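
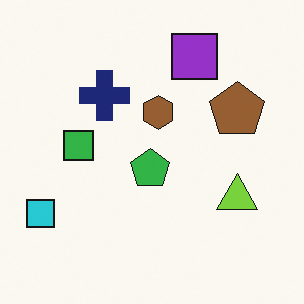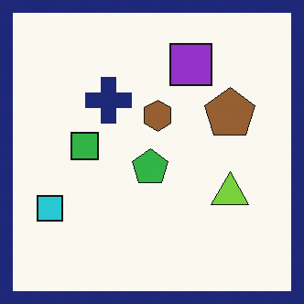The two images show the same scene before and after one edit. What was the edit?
This is the original image framed with a navy border.

A solid navy frame runs around the edge of the second image, with the content slightly shrunk inside it.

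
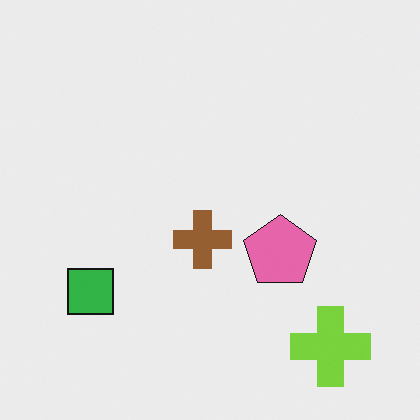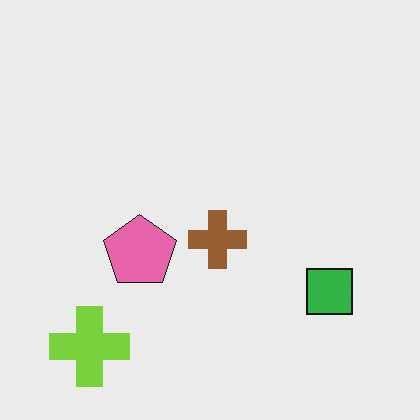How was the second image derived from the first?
Flipped horizontally (left ↔ right).

The green square is in the bottom-left of the first image and the bottom-right of the second — shapes on opposite sides of the vertical midline have swapped in a mirror flip.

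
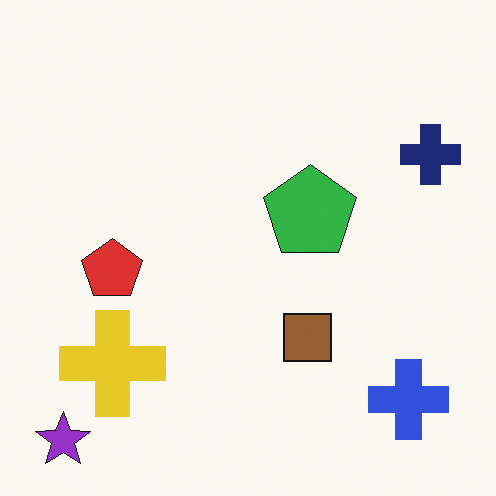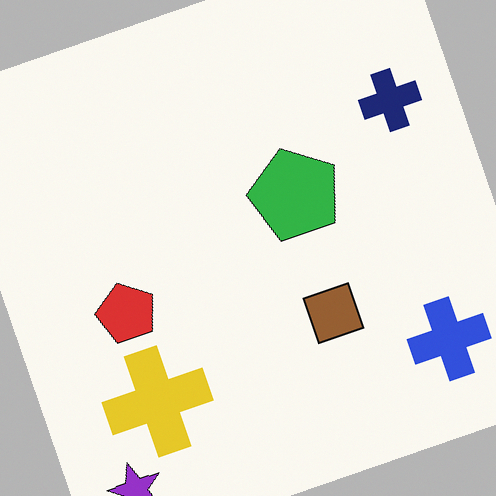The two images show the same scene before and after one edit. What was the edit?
The transformation is: rotated counter-clockwise by a clearly visible amount.

Every shape is tilted by the same angle and the image corners show triangular fill wedges — a whole-image rotation by a non-right angle.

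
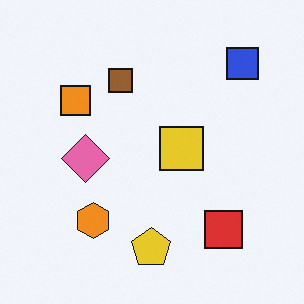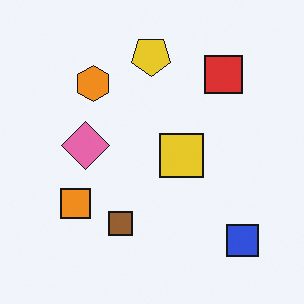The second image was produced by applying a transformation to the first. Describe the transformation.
It was flipped vertically (top ↔ bottom).

The yellow pentagon is in the bottom of the first image and the top of the second — shapes on opposite sides of the horizontal midline have swapped in a mirror flip.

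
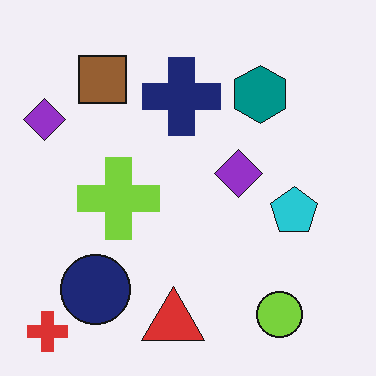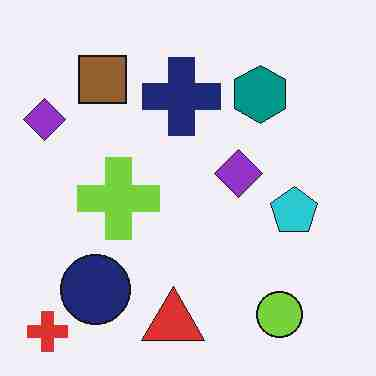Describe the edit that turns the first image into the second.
Heavily JPEG-compressed with obvious blocking artifacts.

Blocky 8×8 compression artifacts appear around shape edges and the flat background shows ringing — characteristic JPEG degradation.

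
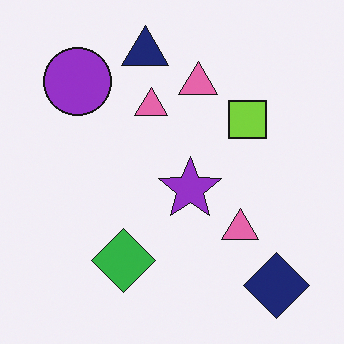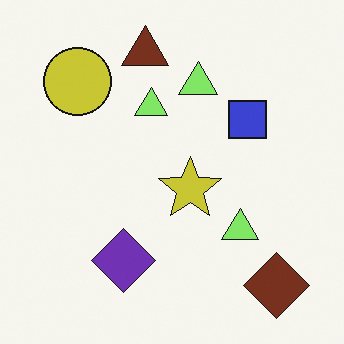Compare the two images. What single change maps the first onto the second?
The transformation is: hue-shifted by a moderate amount.

Every shape's color has rotated by the same amount around the hue wheel — a uniform hue shift.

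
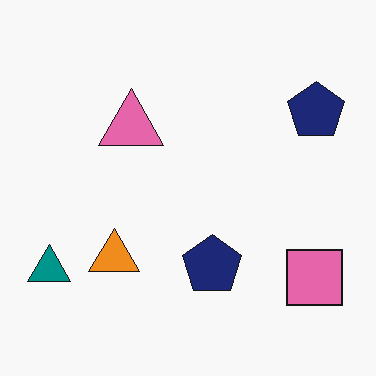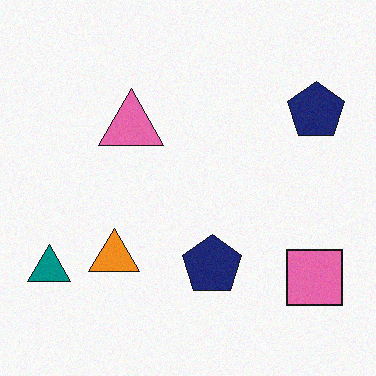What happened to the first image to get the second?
This is the original image degraded with light additive noise.

Random speckle covers the whole image, including the flat background.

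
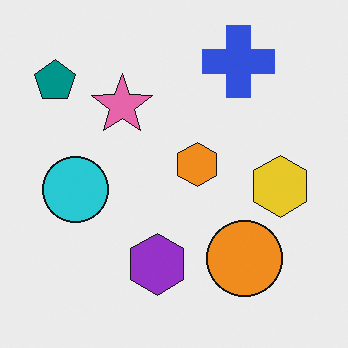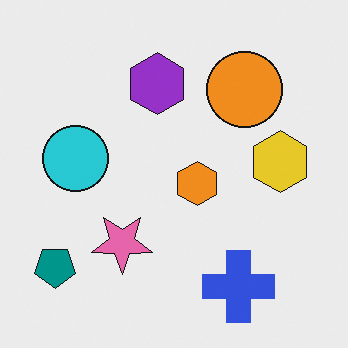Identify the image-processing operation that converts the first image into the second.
The second image is the first flipped vertically (top ↔ bottom).

The blue cross is in the top-right of the first image and the bottom-right of the second — shapes on opposite sides of the horizontal midline have swapped in a mirror flip.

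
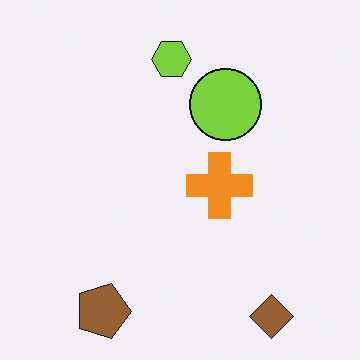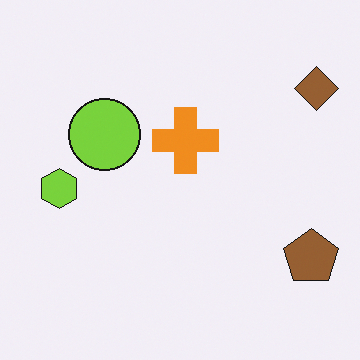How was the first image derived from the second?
Rotated 90° clockwise.

The brown diamond sits in the top-right of the second image and the bottom-right of the first — consistent with a whole-image 90° clockwise rotation.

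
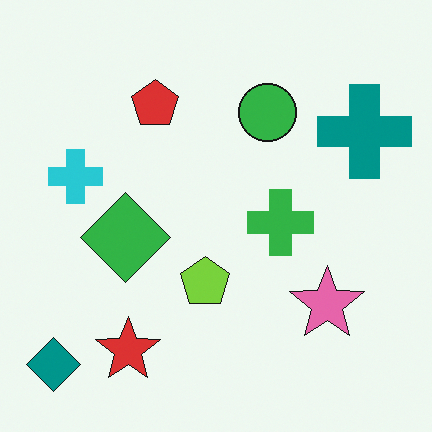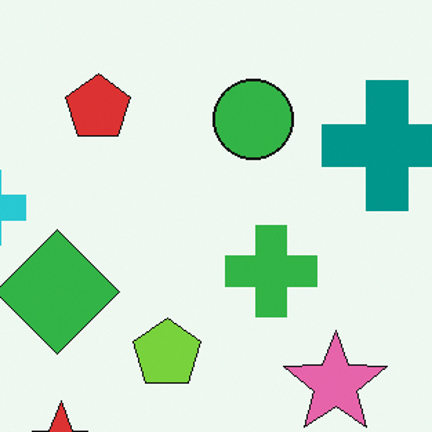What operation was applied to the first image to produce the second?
Cropped slightly and scaled back up.

The visible shapes are larger and the field of view is narrower; shapes near the original edges may be partly or wholly outside the frame — a crop-and-rescale.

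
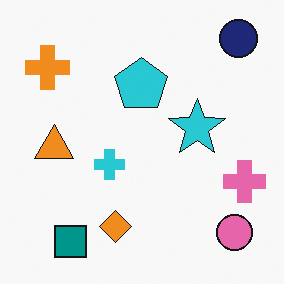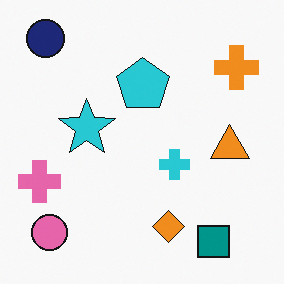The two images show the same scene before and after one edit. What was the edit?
The transformation is: flipped horizontally (left ↔ right).

The pink cross is in the right of the first image and the left of the second — shapes on opposite sides of the vertical midline have swapped in a mirror flip.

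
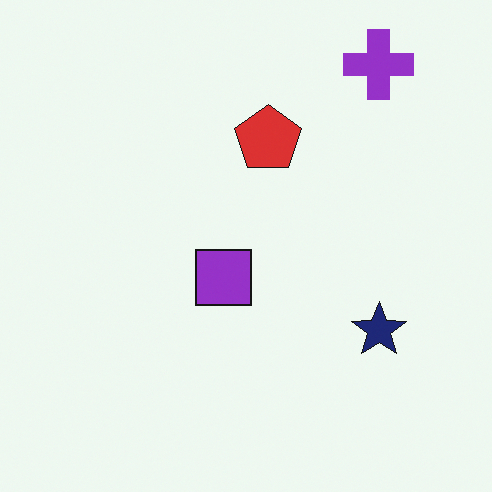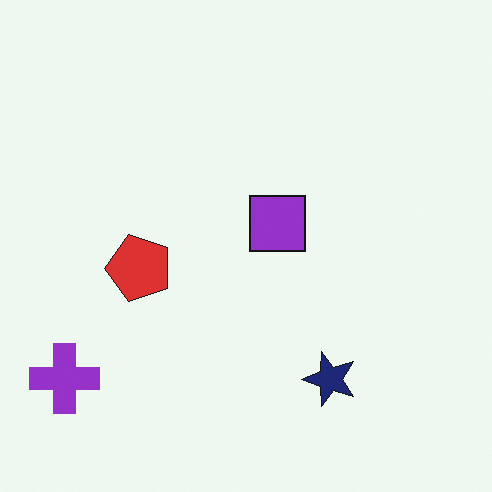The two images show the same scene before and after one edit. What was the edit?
The image was transposed (reflected across the top-left ↔ bottom-right diagonal).

Shapes have swapped their row and column positions — what was in the top-right is now in the bottom-left — a diagonal reflection.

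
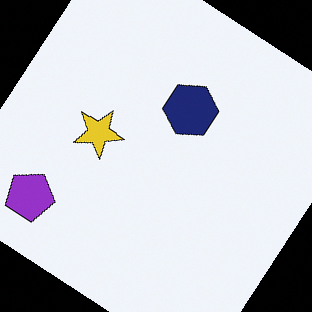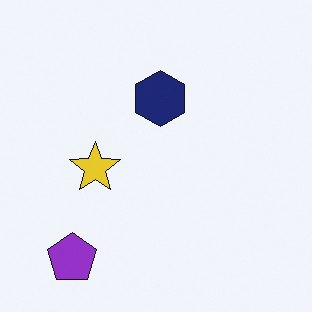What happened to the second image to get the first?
The transformation is: rotated clockwise by a large amount — several tens of degrees.

Every shape is tilted by the same angle and the image corners show triangular fill wedges — a whole-image rotation by a non-right angle.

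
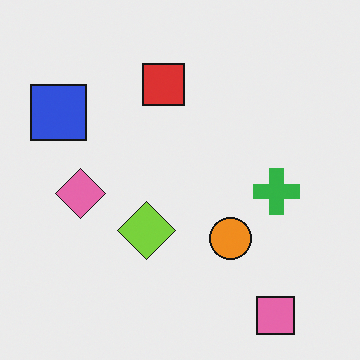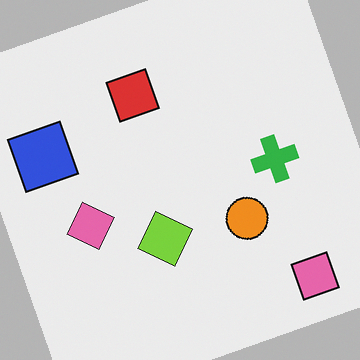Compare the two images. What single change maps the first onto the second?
The image was rotated counter-clockwise by a clearly visible amount.

Every shape is tilted by the same angle and the image corners show triangular fill wedges — a whole-image rotation by a non-right angle.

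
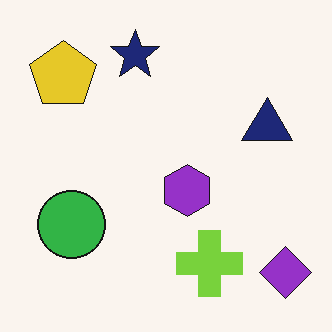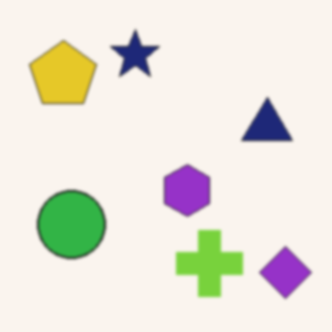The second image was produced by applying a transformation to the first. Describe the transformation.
The transformation is: lightly blurred.

Shape edges and outlines are uniformly softened across the whole image.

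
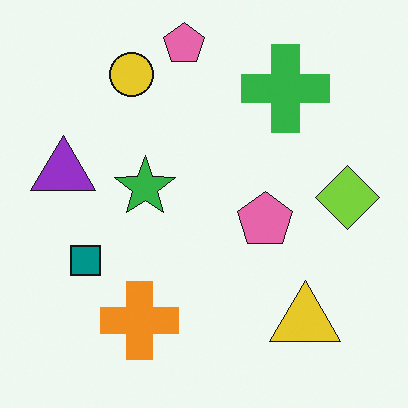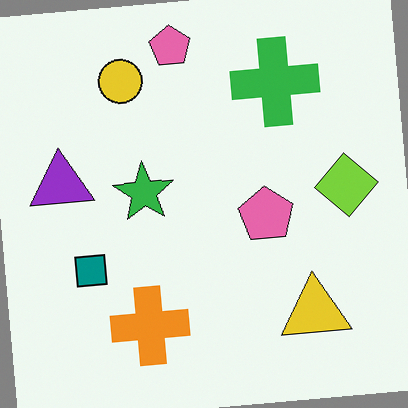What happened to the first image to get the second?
The second image is the first rotated counter-clockwise by a small amount.

Every shape is tilted by the same angle and the image corners show triangular fill wedges — a whole-image rotation by a non-right angle.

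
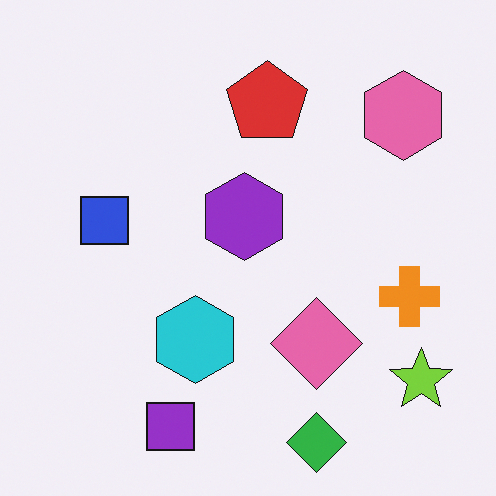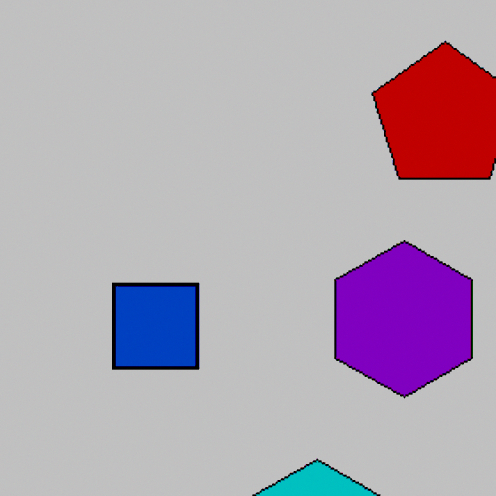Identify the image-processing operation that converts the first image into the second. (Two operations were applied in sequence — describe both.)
The image was cropped tightly and scaled back up, then aggressively posterized.

The visible shapes are larger and the field of view is narrower; shapes near the original edges may be partly or wholly outside the frame — a crop-and-rescale. Each flat color has snapped to a coarser quantized level — most visibly, the near-white background has dropped to a flat grey.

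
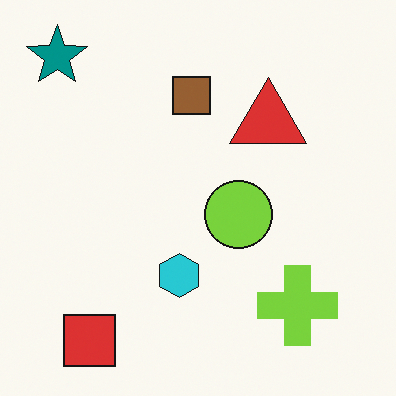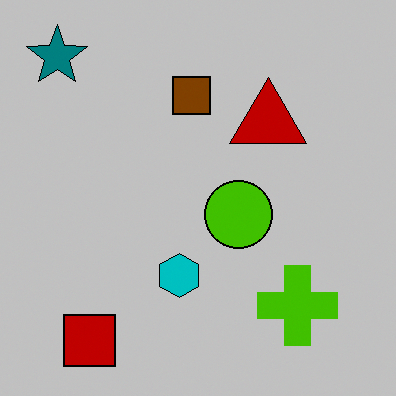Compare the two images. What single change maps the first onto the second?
The transformation is: heavily posterized to just a handful of flat colors.

Each flat color has snapped to a coarser quantized level — most visibly, the near-white background has dropped to a flat grey.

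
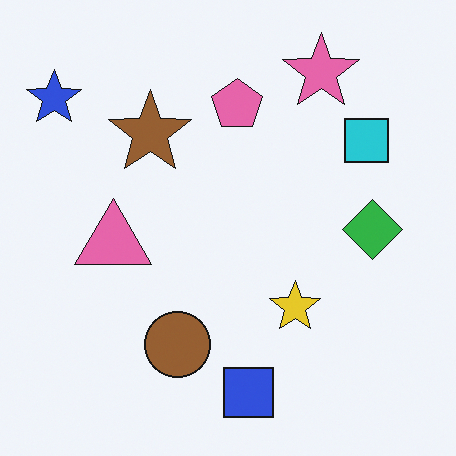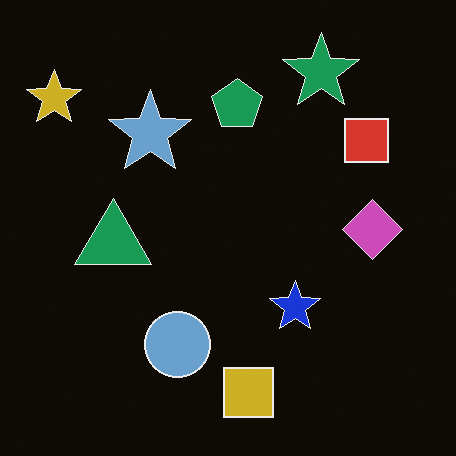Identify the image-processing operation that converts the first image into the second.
The image was color-inverted (negative).

The light background has become dark and every shape's color is its complement — a photographic negative.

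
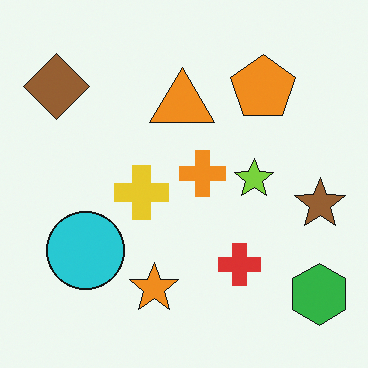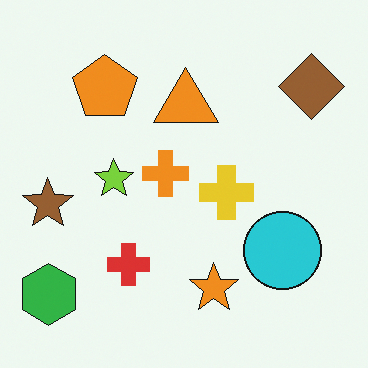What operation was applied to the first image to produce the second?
The second image is the first flipped horizontally (left ↔ right).

The brown star is in the right of the first image and the left of the second — shapes on opposite sides of the vertical midline have swapped in a mirror flip.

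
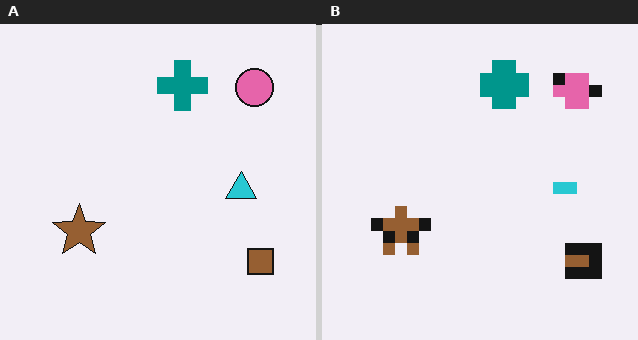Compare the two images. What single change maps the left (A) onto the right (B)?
The transformation is: coarsely pixelated.

Shapes are reduced to large square blocks; fine edges and outlines are lost — a downscale-then-upscale (mosaic) effect.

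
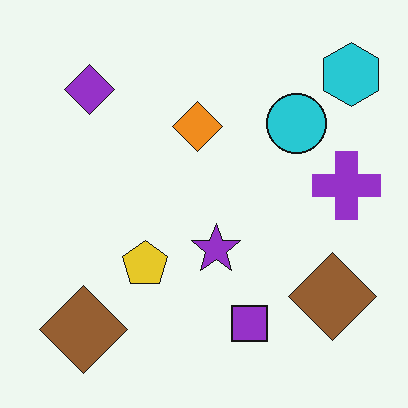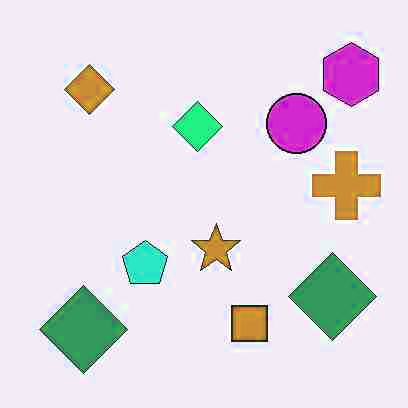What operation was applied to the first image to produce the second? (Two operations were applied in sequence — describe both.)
This is the original image degraded with heavy JPEG compression, then hue-shifted through roughly a third of the color wheel.

Blocky 8×8 compression artifacts appear around shape edges and the flat background shows ringing — characteristic JPEG degradation. Every shape's color has rotated by the same amount around the hue wheel — a uniform hue shift.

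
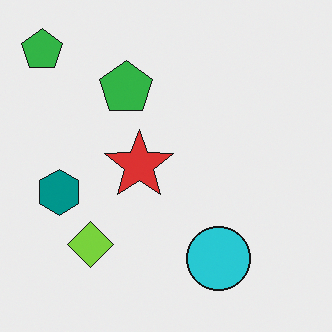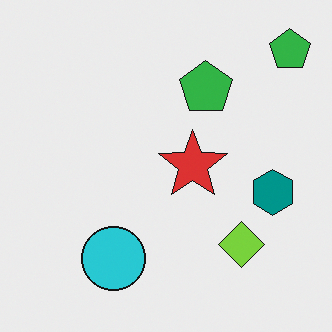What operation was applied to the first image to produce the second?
The transformation is: flipped horizontally (left ↔ right).

The teal hexagon is in the left of the first image and the right of the second — shapes on opposite sides of the vertical midline have swapped in a mirror flip.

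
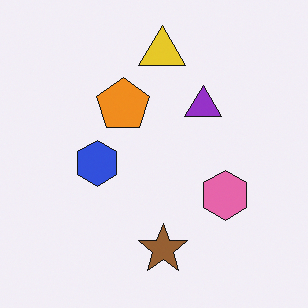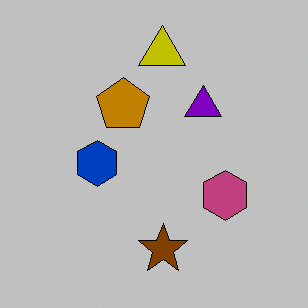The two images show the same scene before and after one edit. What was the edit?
The transformation is: aggressively posterized.

Each flat color has snapped to a coarser quantized level — most visibly, the near-white background has dropped to a flat grey.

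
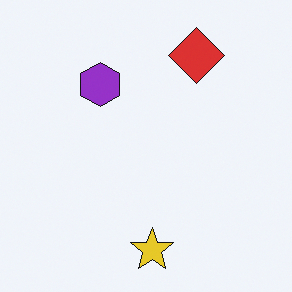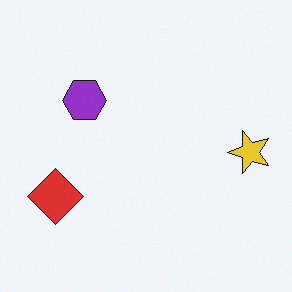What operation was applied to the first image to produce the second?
The transformation is: transposed (reflected across the top-left ↔ bottom-right diagonal).

Shapes have swapped their row and column positions — what was in the top-right is now in the bottom-left — a diagonal reflection.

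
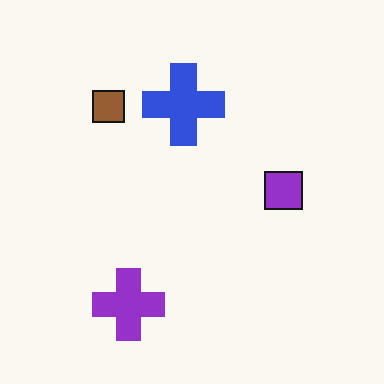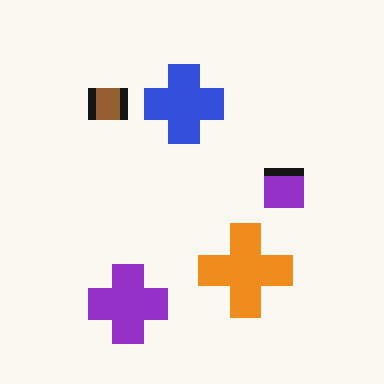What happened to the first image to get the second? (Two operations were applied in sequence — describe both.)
The transformation is: moderately pixelated, then overlaid with an additional orange cross.

Shapes are reduced to large square blocks; fine edges and outlines are lost — a downscale-then-upscale (mosaic) effect. An orange cross appears in the second image that is absent from the first.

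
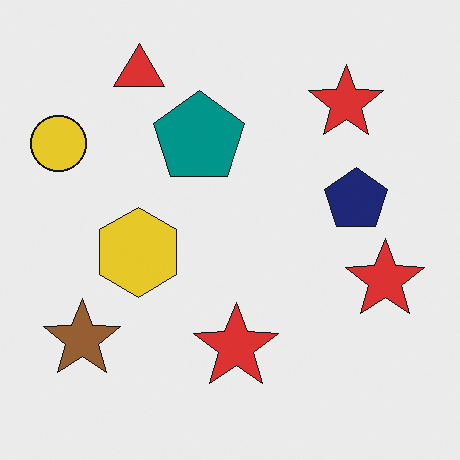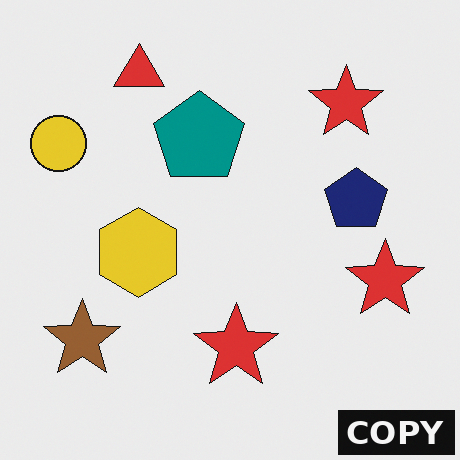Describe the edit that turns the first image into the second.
Watermarked with the text "COPY" in the lower-right corner.

A dark label reading "COPY" appears in the lower-right corner.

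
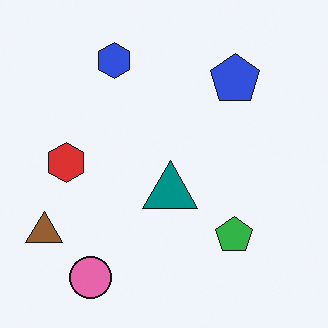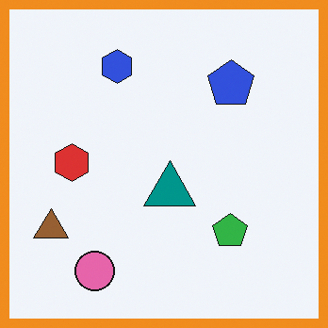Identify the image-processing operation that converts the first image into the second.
The transformation is: framed with a orange border.

A solid orange frame runs around the edge of the second image, with the content slightly shrunk inside it.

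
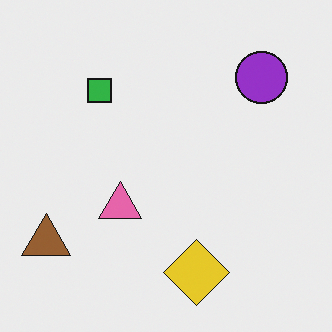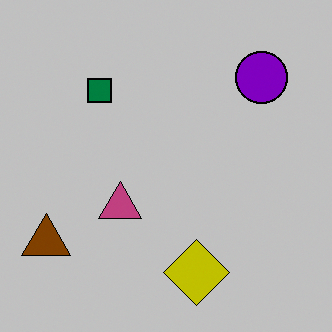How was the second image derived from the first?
The image was aggressively posterized.

Each flat color has snapped to a coarser quantized level — most visibly, the near-white background has dropped to a flat grey.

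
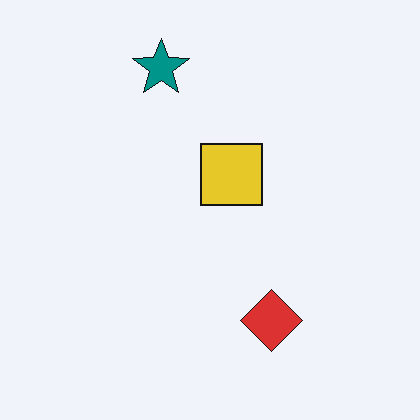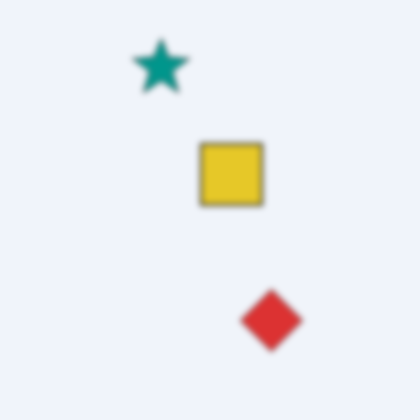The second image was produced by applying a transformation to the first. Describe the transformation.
Noticeably gaussian-blurred.

Shape edges and outlines are uniformly softened across the whole image.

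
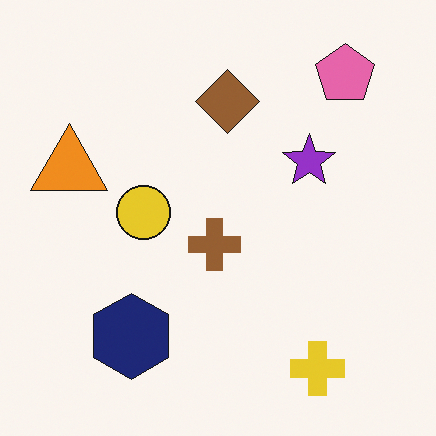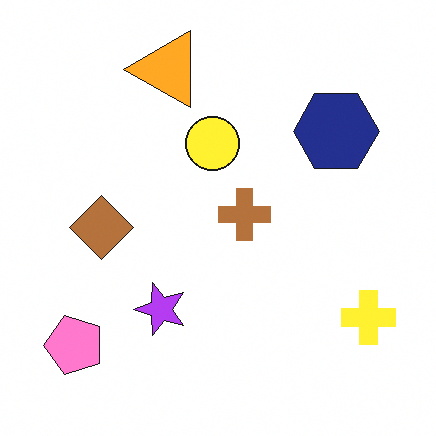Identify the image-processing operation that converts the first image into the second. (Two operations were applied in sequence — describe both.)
The image was transposed (reflected across the top-left ↔ bottom-right diagonal), then slightly brightened.

Shapes have swapped their row and column positions — what was in the top-right is now in the bottom-left — a diagonal reflection. Every pixel — background and shapes alike — is uniformly brightened.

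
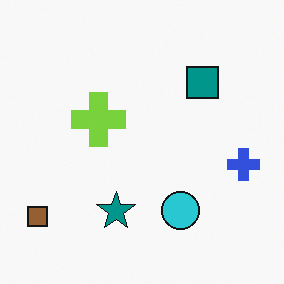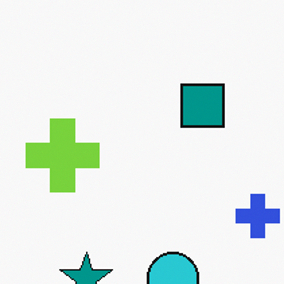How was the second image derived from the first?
This is the original image cropped slightly and scaled back up.

The visible shapes are larger and the field of view is narrower; shapes near the original edges may be partly or wholly outside the frame — a crop-and-rescale.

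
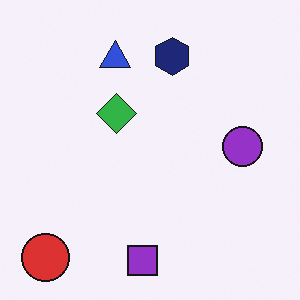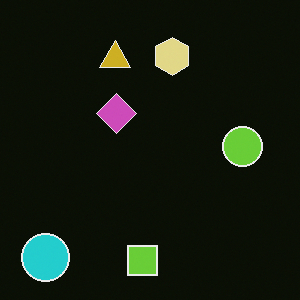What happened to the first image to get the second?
This is the original image color-inverted (negative).

The light background has become dark and every shape's color is its complement — a photographic negative.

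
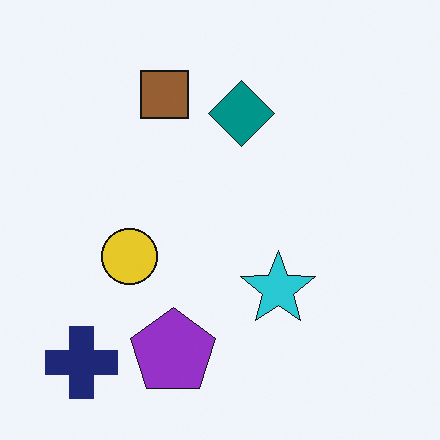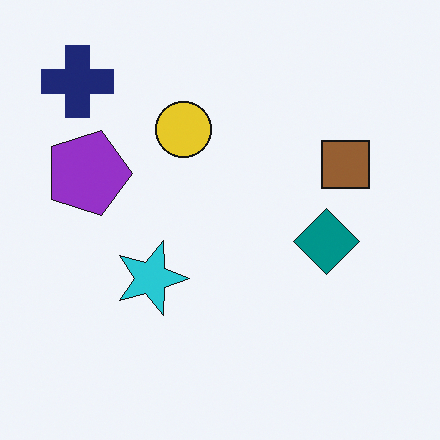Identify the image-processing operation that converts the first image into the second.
The second image is the first rotated 90° clockwise.

The navy cross sits in the bottom-left of the first image and the top-left of the second — consistent with a whole-image 90° clockwise rotation.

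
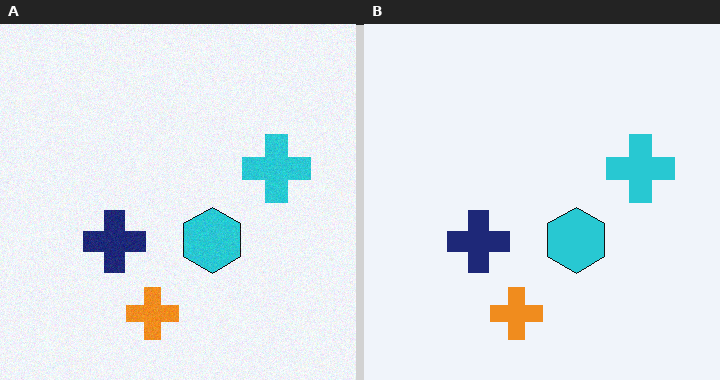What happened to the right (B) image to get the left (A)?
It was degraded with light additive noise.

Random speckle covers the whole image, including the flat background.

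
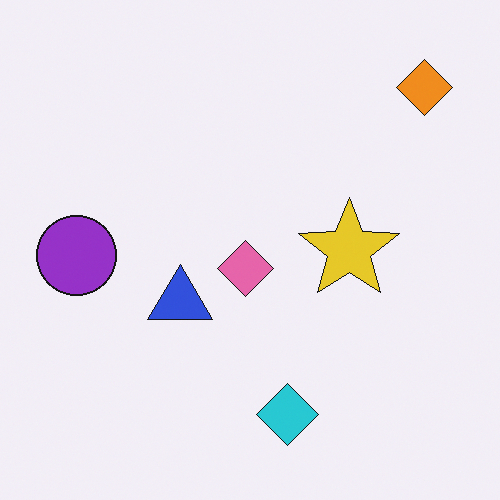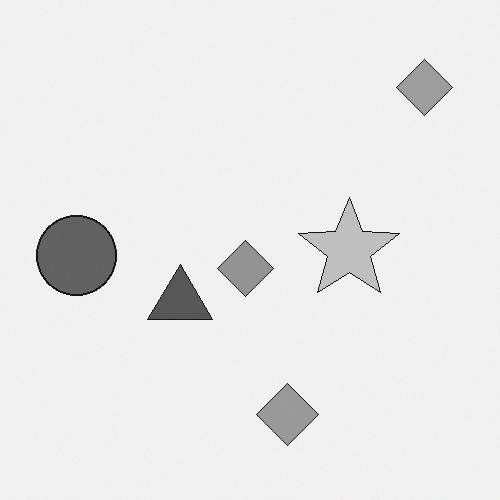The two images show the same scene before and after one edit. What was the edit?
The image was converted to grayscale.

All color is removed — every shape is now a shade of grey.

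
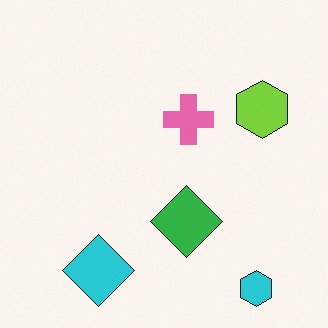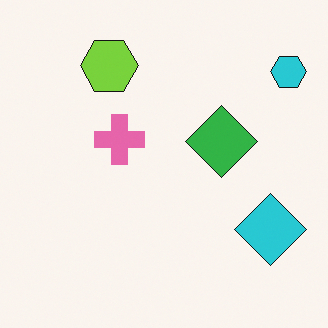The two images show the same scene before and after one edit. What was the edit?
It was rotated 90° counter-clockwise.

The cyan hexagon sits in the bottom-right of the first image and the top-right of the second — consistent with a whole-image 90° counter-clockwise rotation.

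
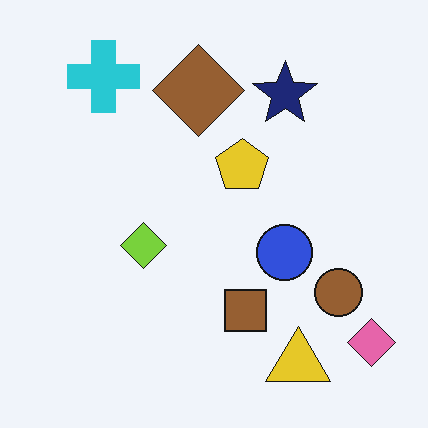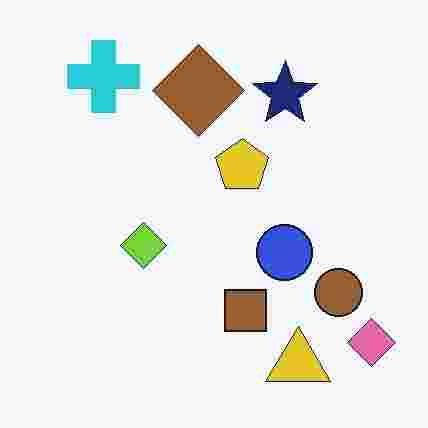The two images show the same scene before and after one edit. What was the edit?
The image was degraded with heavy JPEG compression.

Blocky 8×8 compression artifacts appear around shape edges and the flat background shows ringing — characteristic JPEG degradation.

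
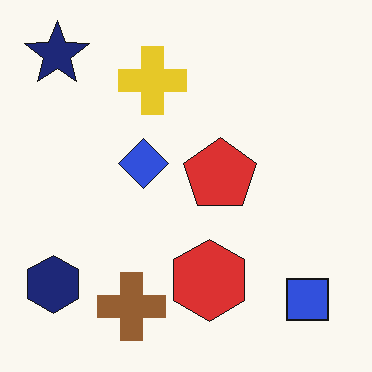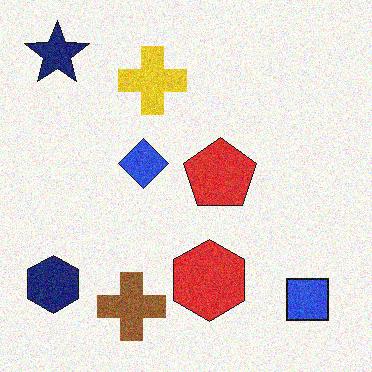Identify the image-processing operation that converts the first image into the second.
This is the original image degraded with visible gaussian noise.

Random speckle covers the whole image, including the flat background.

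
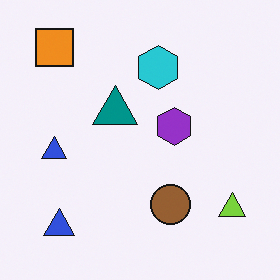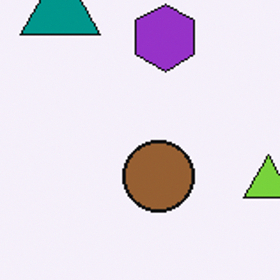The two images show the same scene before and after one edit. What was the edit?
It was cropped tightly and scaled back up.

The visible shapes are larger and the field of view is narrower; shapes near the original edges may be partly or wholly outside the frame — a crop-and-rescale.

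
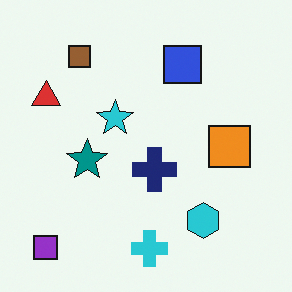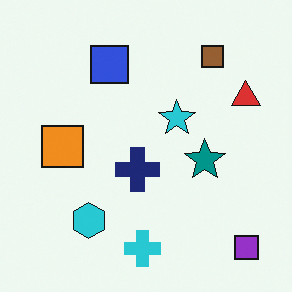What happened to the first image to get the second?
This is the original image flipped horizontally (left ↔ right).

The purple square is in the bottom-left of the first image and the bottom-right of the second — shapes on opposite sides of the vertical midline have swapped in a mirror flip.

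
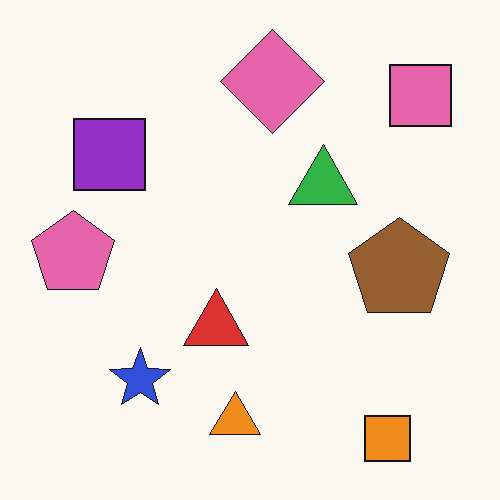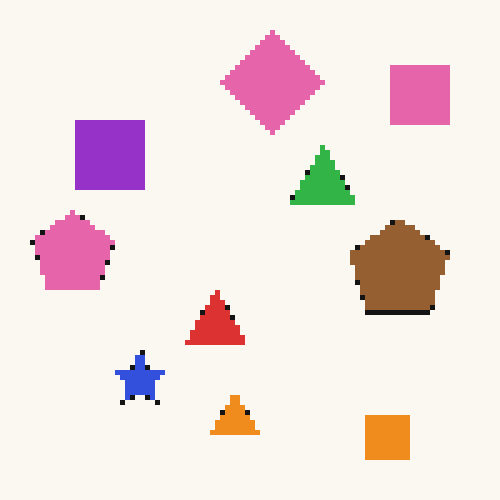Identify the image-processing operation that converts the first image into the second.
The image was lightly pixelated (a mild mosaic effect).

Shapes are reduced to large square blocks; fine edges and outlines are lost — a downscale-then-upscale (mosaic) effect.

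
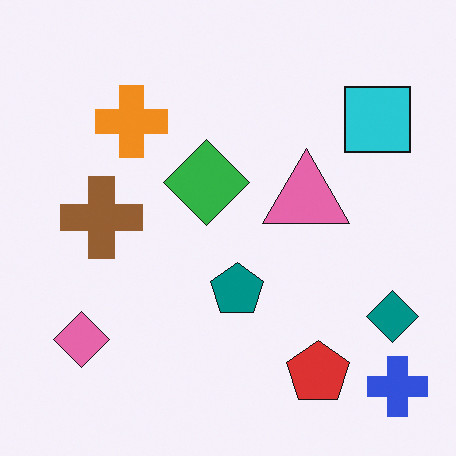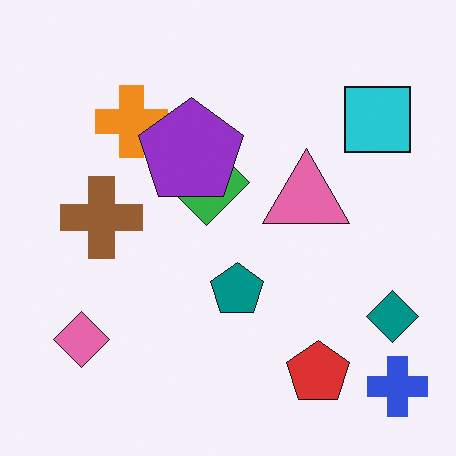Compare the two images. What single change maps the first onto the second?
This is the original image overlaid with an additional purple pentagon.

A purple pentagon appears in the second image that is absent from the first.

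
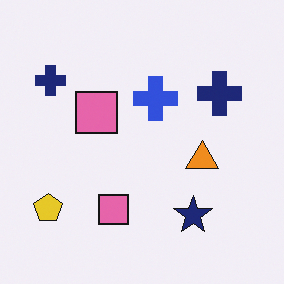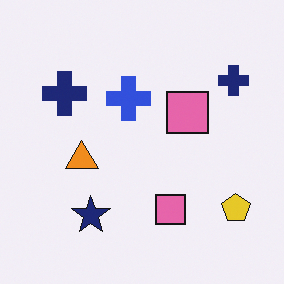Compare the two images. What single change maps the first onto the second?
This is the original image flipped horizontally (left ↔ right).

The yellow pentagon is in the bottom-left of the first image and the bottom-right of the second — shapes on opposite sides of the vertical midline have swapped in a mirror flip.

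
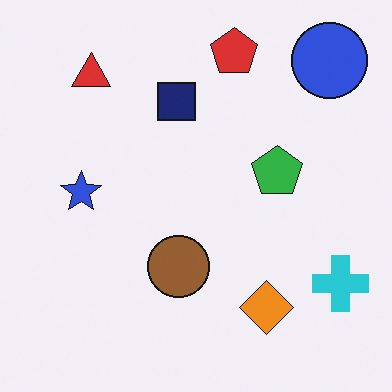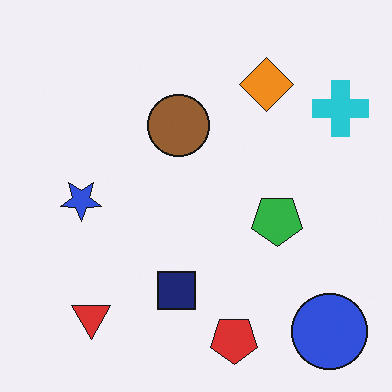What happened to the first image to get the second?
It was flipped vertically (top ↔ bottom).

The red pentagon is in the top of the first image and the bottom of the second — shapes on opposite sides of the horizontal midline have swapped in a mirror flip.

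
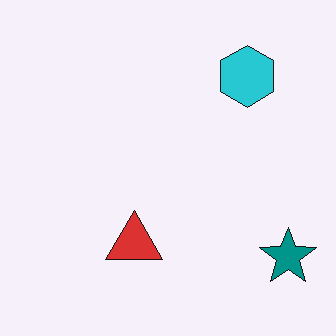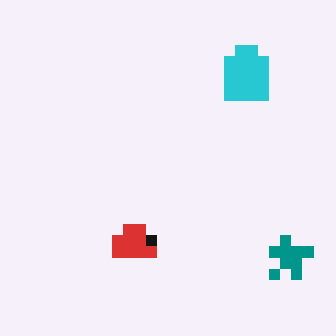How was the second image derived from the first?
The second image is the first heavily pixelated into large blocks.

Shapes are reduced to large square blocks; fine edges and outlines are lost — a downscale-then-upscale (mosaic) effect.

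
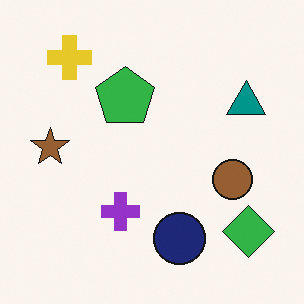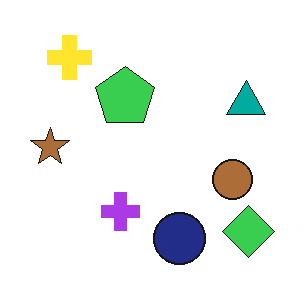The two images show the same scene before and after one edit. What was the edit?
The image was slightly brightened.

Every pixel — background and shapes alike — is uniformly brightened.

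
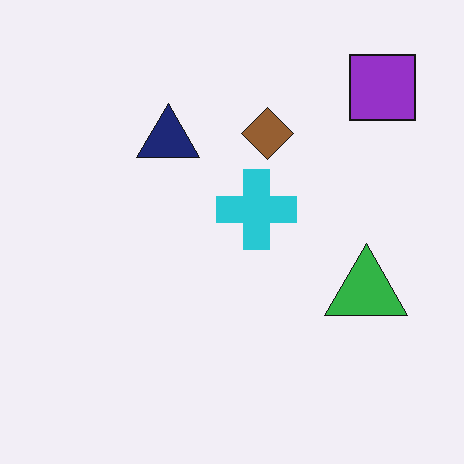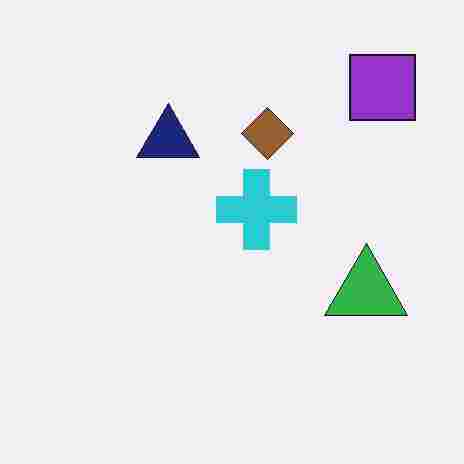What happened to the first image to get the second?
The second image is the first degraded with heavy JPEG compression.

Blocky 8×8 compression artifacts appear around shape edges and the flat background shows ringing — characteristic JPEG degradation.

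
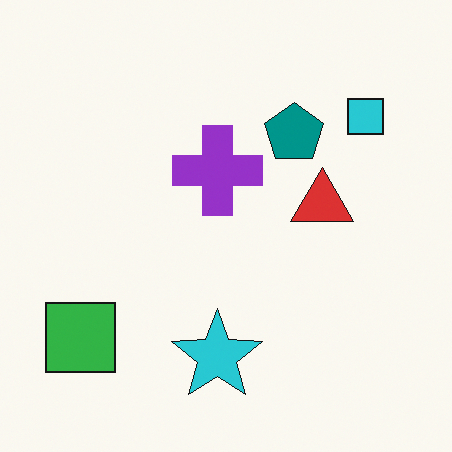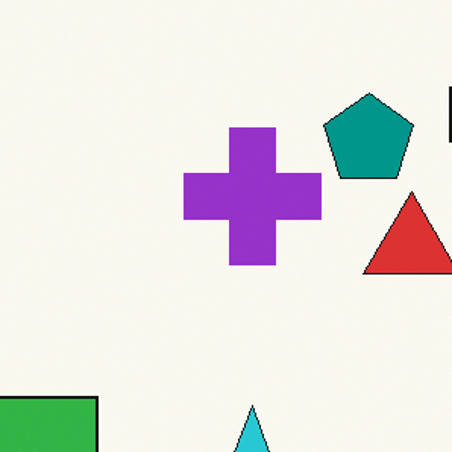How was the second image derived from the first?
Cropped slightly and scaled back up.

The visible shapes are larger and the field of view is narrower; shapes near the original edges may be partly or wholly outside the frame — a crop-and-rescale.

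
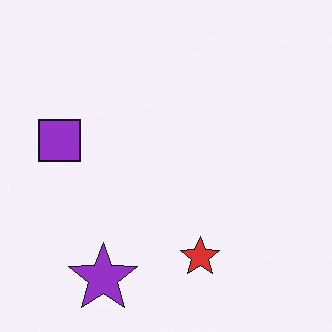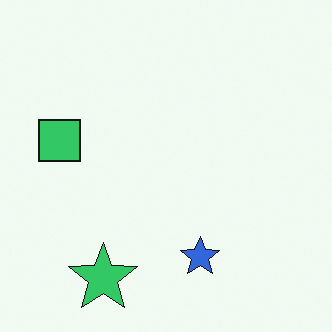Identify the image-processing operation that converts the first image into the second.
This is the original image hue-shifted by a large amount.

Every shape's color has rotated by the same amount around the hue wheel — a uniform hue shift.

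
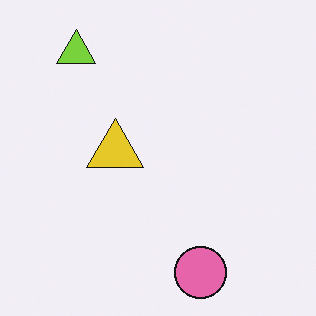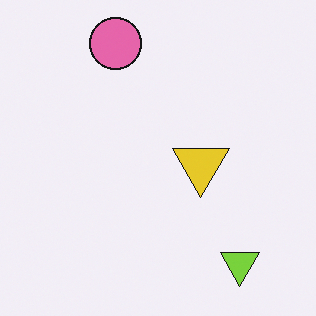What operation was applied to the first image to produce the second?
The transformation is: rotated 180°.

The lime triangle sits in the top-left of the first image and the bottom-right of the second — consistent with a whole-image 180° rotation.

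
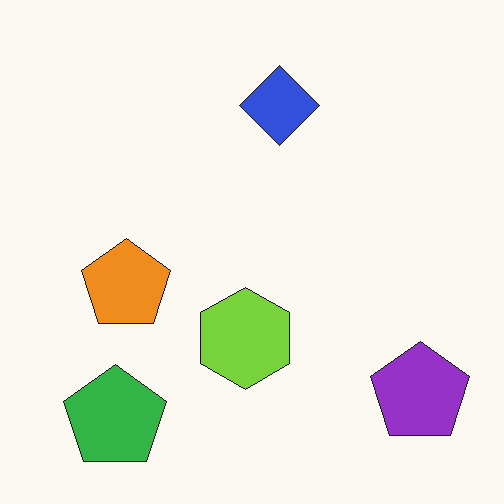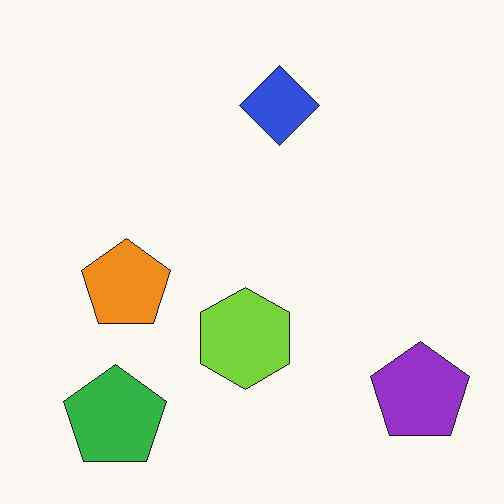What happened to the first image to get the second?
It was JPEG-compressed with visible artifacts.

Blocky 8×8 compression artifacts appear around shape edges and the flat background shows ringing — characteristic JPEG degradation.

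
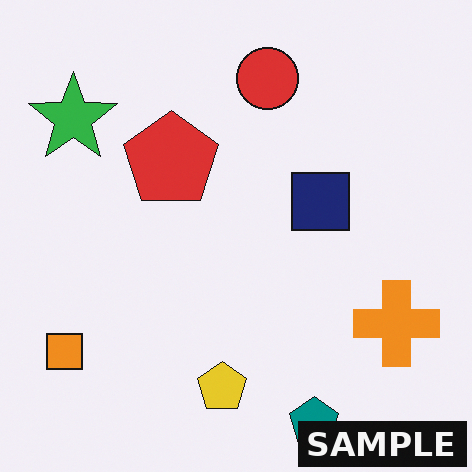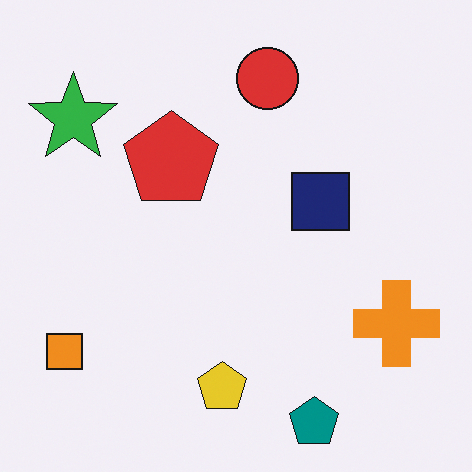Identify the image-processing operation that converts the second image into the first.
Watermarked with the text "SAMPLE" in the lower-right corner.

A dark label reading "SAMPLE" appears in the lower-right corner.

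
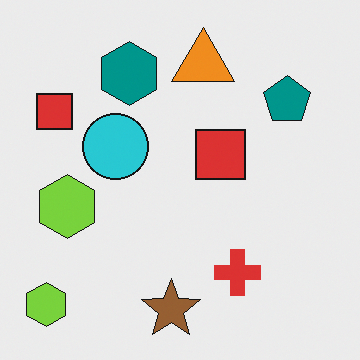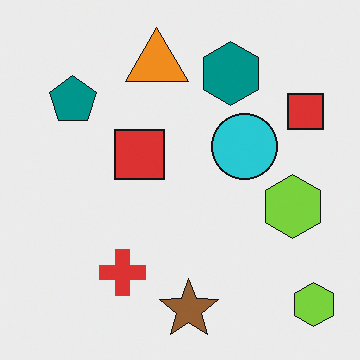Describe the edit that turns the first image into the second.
This is the original image flipped horizontally (left ↔ right).

The teal pentagon is in the top-right of the first image and the top-left of the second — shapes on opposite sides of the vertical midline have swapped in a mirror flip.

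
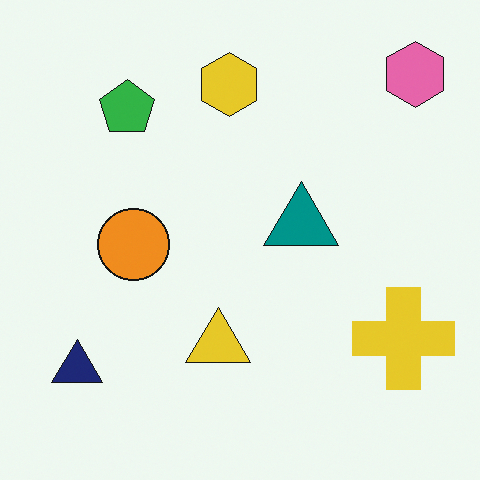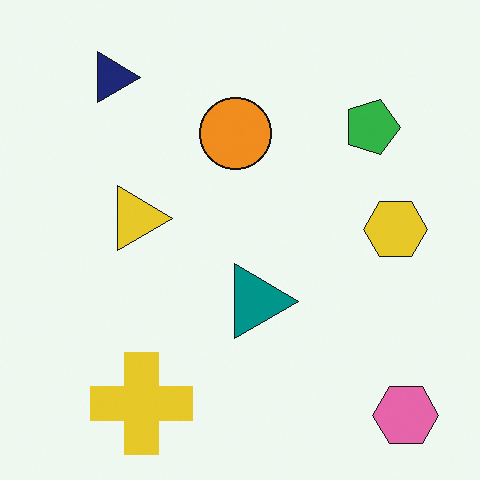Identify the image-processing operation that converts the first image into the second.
It was rotated 90° clockwise.

The pink hexagon sits in the top-right of the first image and the bottom-right of the second — consistent with a whole-image 90° clockwise rotation.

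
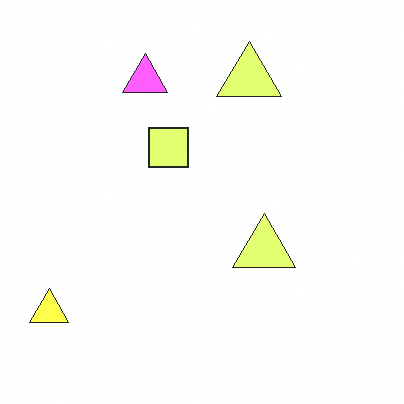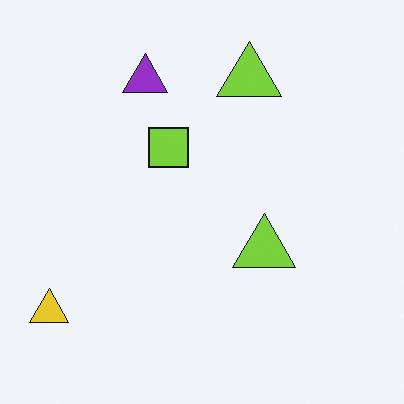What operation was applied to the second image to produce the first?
Noticeably brightened.

Every pixel — background and shapes alike — is uniformly brightened.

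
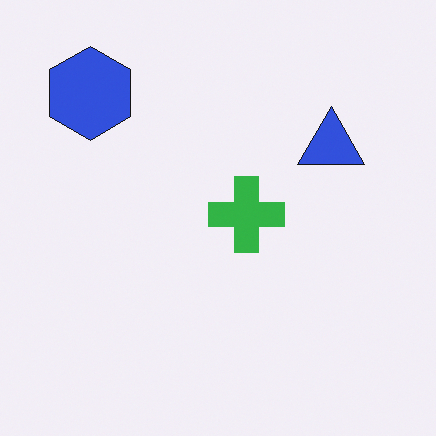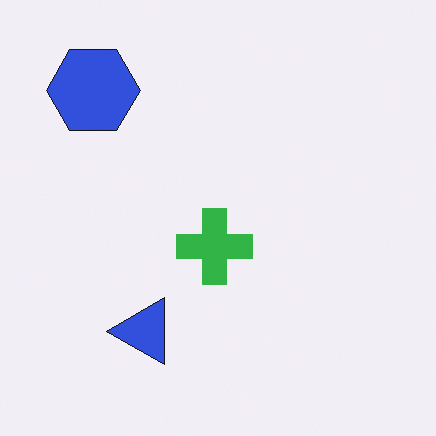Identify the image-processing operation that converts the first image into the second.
It was transposed (reflected across the top-left ↔ bottom-right diagonal).

Shapes have swapped their row and column positions — what was in the top-right is now in the bottom-left — a diagonal reflection.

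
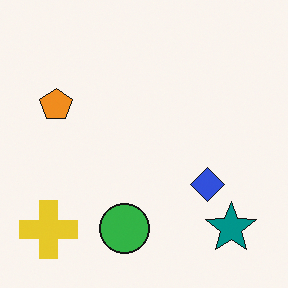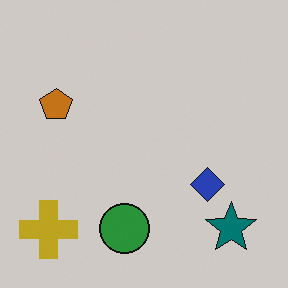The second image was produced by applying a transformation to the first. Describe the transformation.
It was slightly darkened.

Every pixel — background and shapes alike — is uniformly darkened.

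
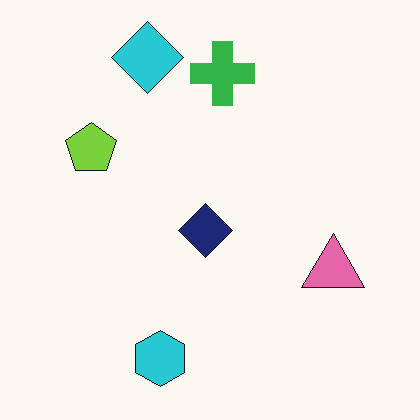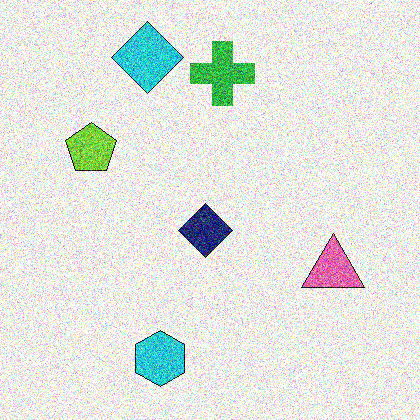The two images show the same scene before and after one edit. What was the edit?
The second image is the first degraded with strong gaussian noise.

Random speckle covers the whole image, including the flat background.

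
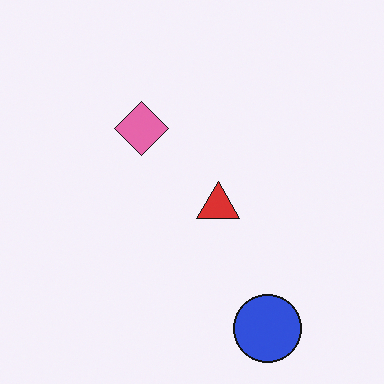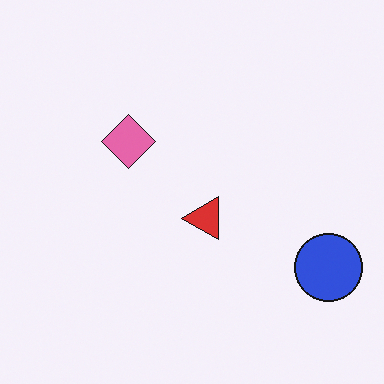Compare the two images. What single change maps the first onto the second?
This is the original image transposed (reflected across the top-left ↔ bottom-right diagonal).

Shapes have swapped their row and column positions — what was in the top-right is now in the bottom-left — a diagonal reflection.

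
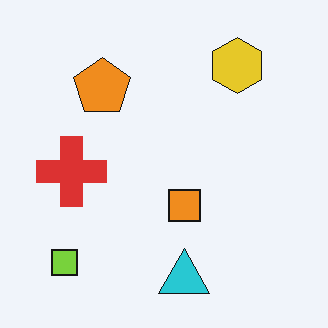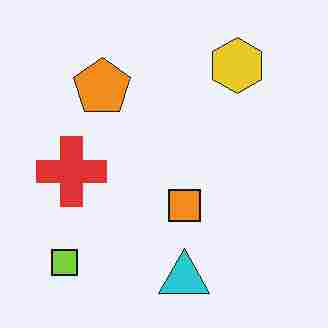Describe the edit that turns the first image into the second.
It was degraded with heavy JPEG compression.

Blocky 8×8 compression artifacts appear around shape edges and the flat background shows ringing — characteristic JPEG degradation.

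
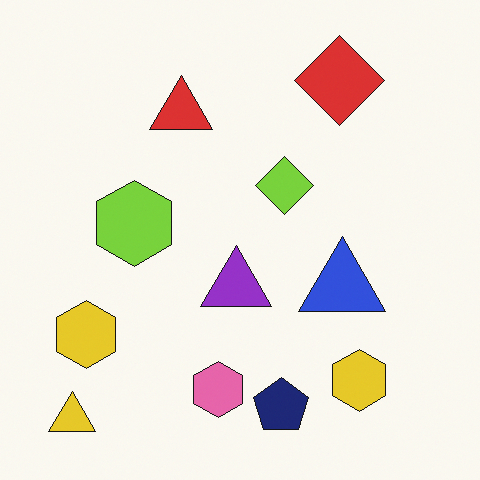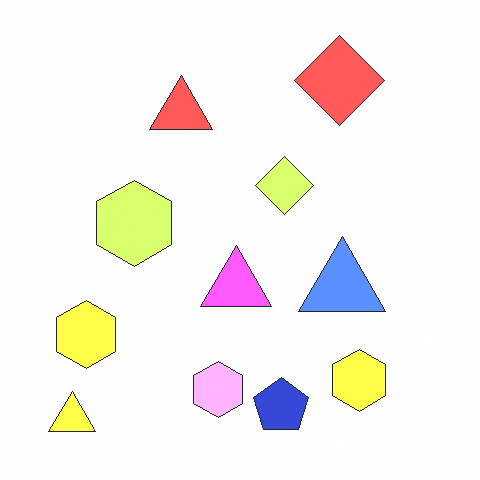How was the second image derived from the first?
The transformation is: substantially brightened.

Every pixel — background and shapes alike — is uniformly brightened.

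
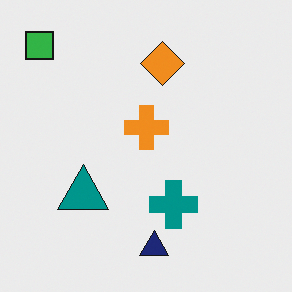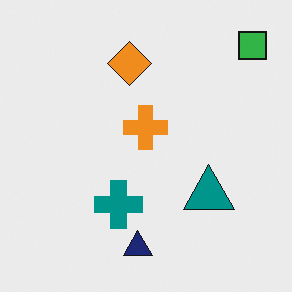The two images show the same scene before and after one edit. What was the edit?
The second image is the first flipped horizontally (left ↔ right).

The green square is in the top-left of the first image and the top-right of the second — shapes on opposite sides of the vertical midline have swapped in a mirror flip.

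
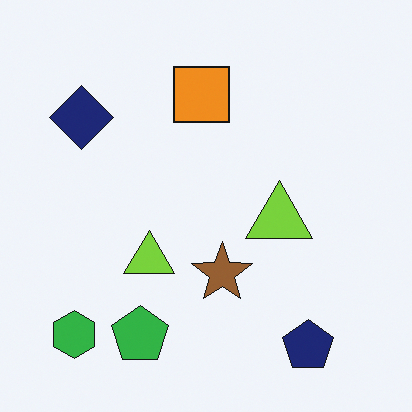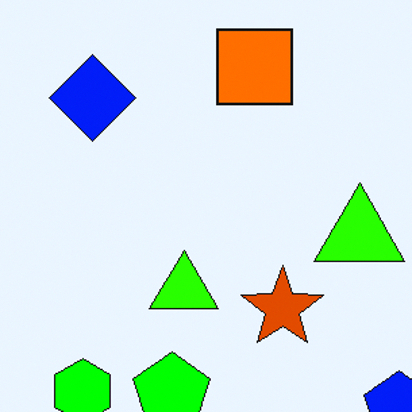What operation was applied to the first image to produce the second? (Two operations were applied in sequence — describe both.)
This is the original image heavily oversaturated, then cropped to a modestly smaller region and rescaled.

All colors are more vivid — a global saturation change. The visible shapes are larger and the field of view is narrower; shapes near the original edges may be partly or wholly outside the frame — a crop-and-rescale.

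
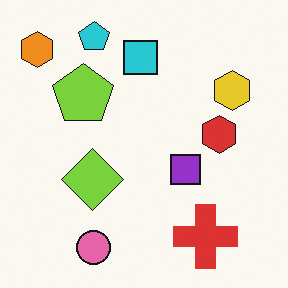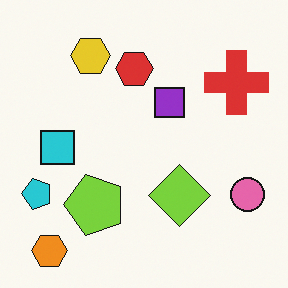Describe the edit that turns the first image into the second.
This is the original image rotated 90° counter-clockwise.

The orange hexagon sits in the top-left of the first image and the bottom-left of the second — consistent with a whole-image 90° counter-clockwise rotation.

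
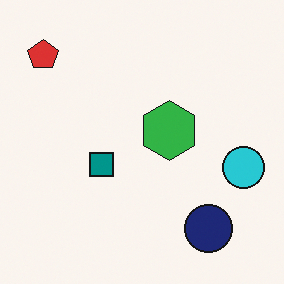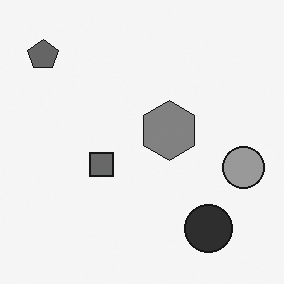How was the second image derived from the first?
It was converted to grayscale.

All color is removed — every shape is now a shade of grey.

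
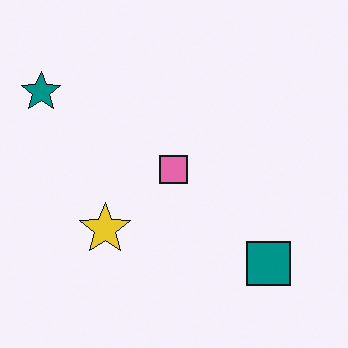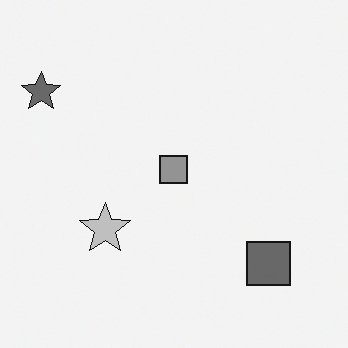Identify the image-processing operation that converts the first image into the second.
Converted to grayscale.

All color is removed — every shape is now a shade of grey.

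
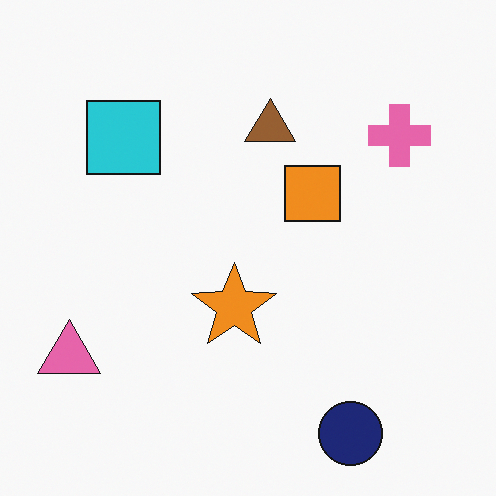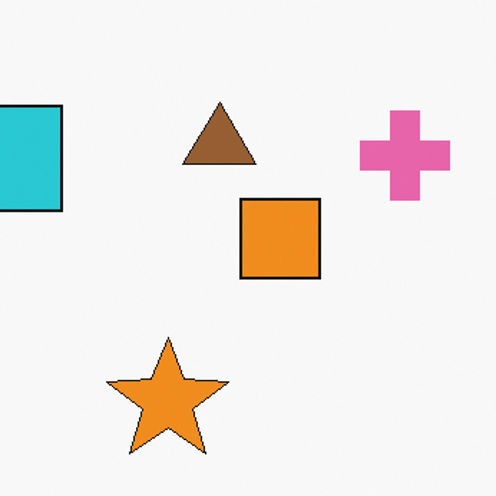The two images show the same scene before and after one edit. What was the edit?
The second image is the first cropped to a modestly smaller region and rescaled.

The visible shapes are larger and the field of view is narrower; shapes near the original edges may be partly or wholly outside the frame — a crop-and-rescale.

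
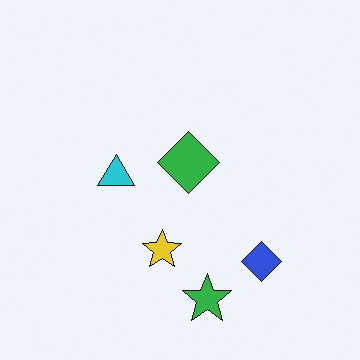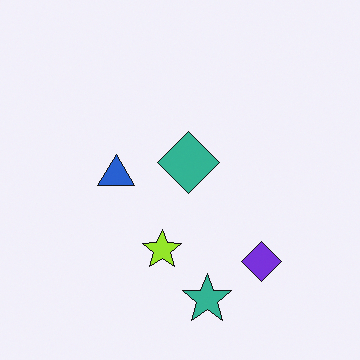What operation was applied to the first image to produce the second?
It was hue-shifted by a small amount.

Every shape's color has rotated by the same amount around the hue wheel — a uniform hue shift.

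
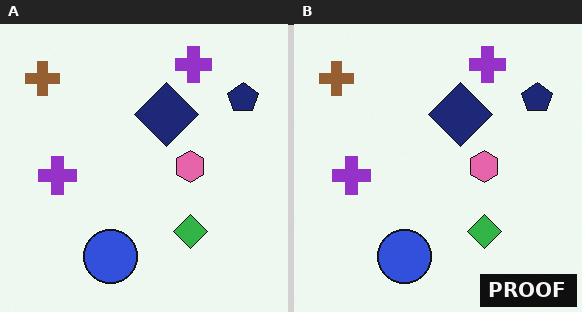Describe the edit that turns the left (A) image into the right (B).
It was watermarked with the text "PROOF" in the lower-right corner.

A dark label reading "PROOF" appears in the lower-right corner.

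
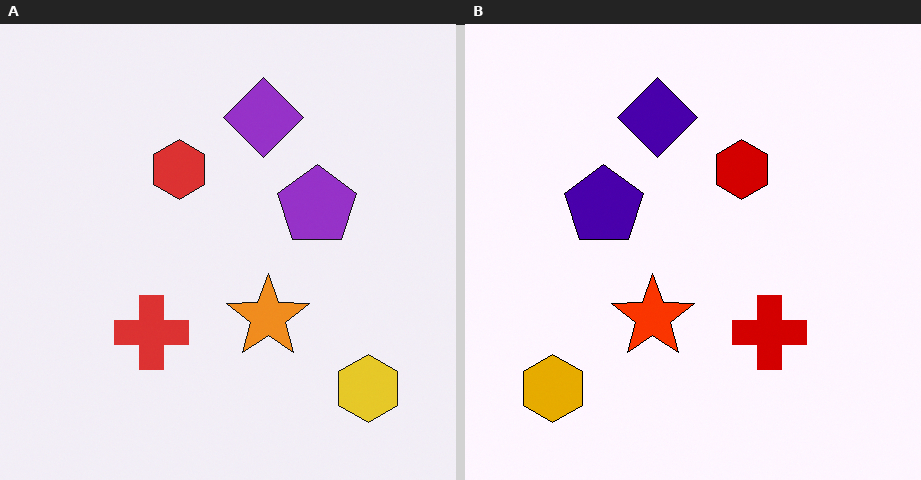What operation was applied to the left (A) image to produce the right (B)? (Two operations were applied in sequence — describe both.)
It was flipped horizontally (left ↔ right), then boosted in contrast.

The yellow hexagon is in the bottom-right of the left (A) image and the bottom-left of the right (B) — shapes on opposite sides of the vertical midline have swapped in a mirror flip. Tones are pushed away from mid-grey across the whole image — a global contrast change.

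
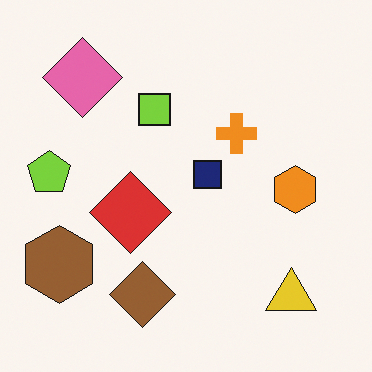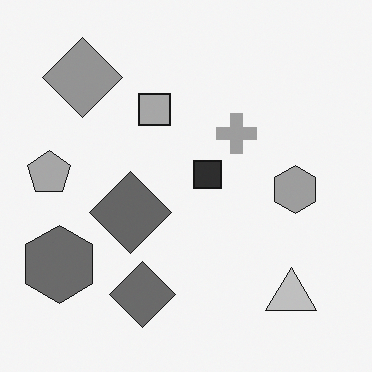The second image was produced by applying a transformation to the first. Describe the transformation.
The second image is the first converted to grayscale.

All color is removed — every shape is now a shade of grey.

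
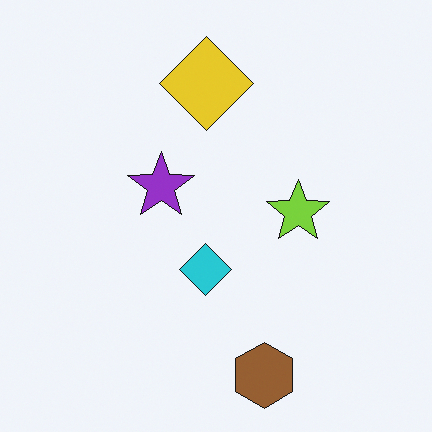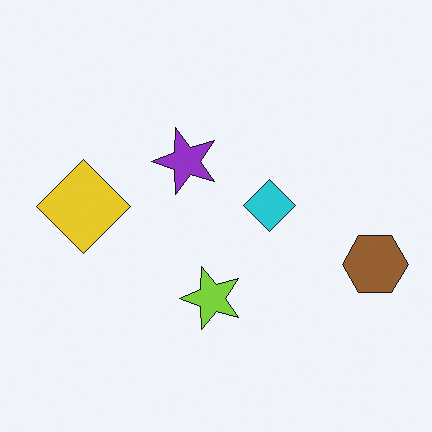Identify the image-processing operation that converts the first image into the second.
The image was transposed (reflected across the top-left ↔ bottom-right diagonal).

Shapes have swapped their row and column positions — what was in the top-right is now in the bottom-left — a diagonal reflection.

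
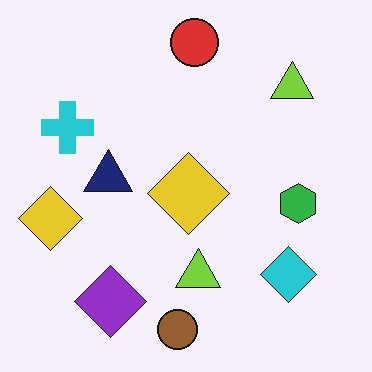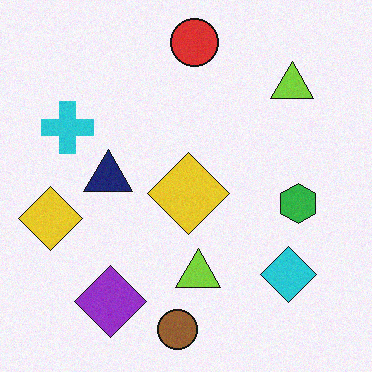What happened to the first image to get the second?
This is the original image degraded with subtle gaussian noise.

Random speckle covers the whole image, including the flat background.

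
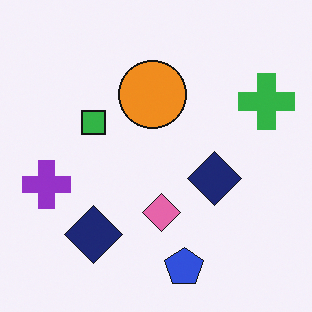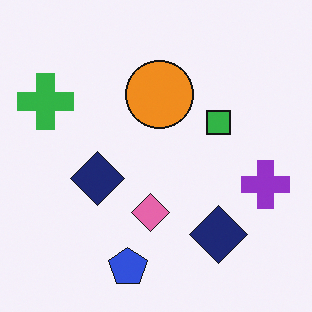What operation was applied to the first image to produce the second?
Flipped horizontally (left ↔ right).

The green cross is in the top-right of the first image and the top-left of the second — shapes on opposite sides of the vertical midline have swapped in a mirror flip.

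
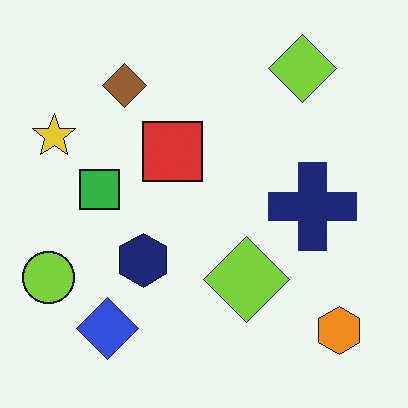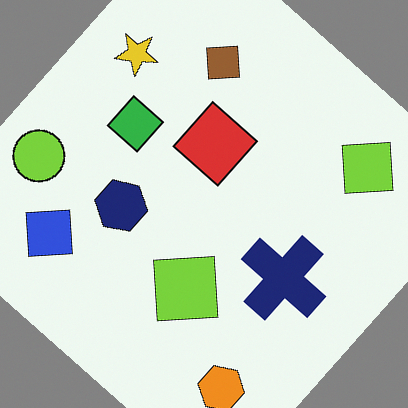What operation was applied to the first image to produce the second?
The image was rotated clockwise by a large amount — several tens of degrees.

Every shape is tilted by the same angle and the image corners show triangular fill wedges — a whole-image rotation by a non-right angle.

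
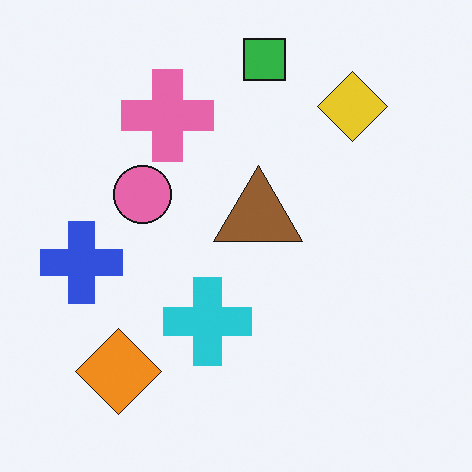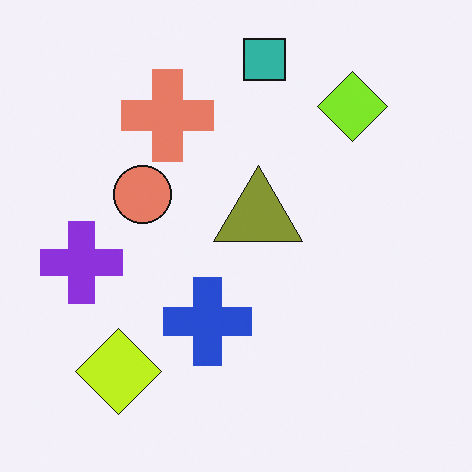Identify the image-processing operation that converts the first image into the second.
This is the original image hue-shifted slightly.

Every shape's color has rotated by the same amount around the hue wheel — a uniform hue shift.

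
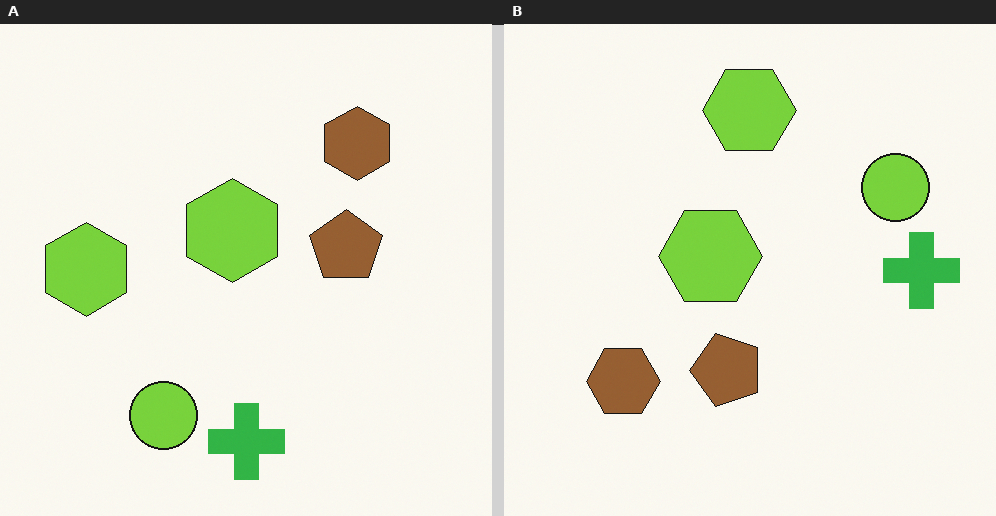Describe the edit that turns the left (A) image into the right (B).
The transformation is: transposed (reflected across the top-left ↔ bottom-right diagonal).

Shapes have swapped their row and column positions — what was in the top-right is now in the bottom-left — a diagonal reflection.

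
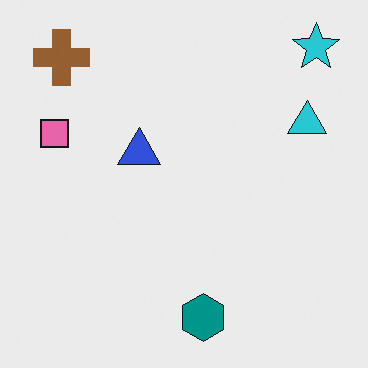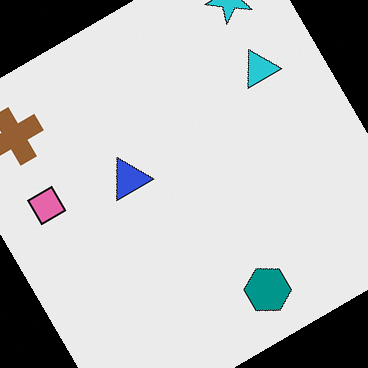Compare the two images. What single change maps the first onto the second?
The image was rotated counter-clockwise by a large amount — several tens of degrees.

Every shape is tilted by the same angle and the image corners show triangular fill wedges — a whole-image rotation by a non-right angle.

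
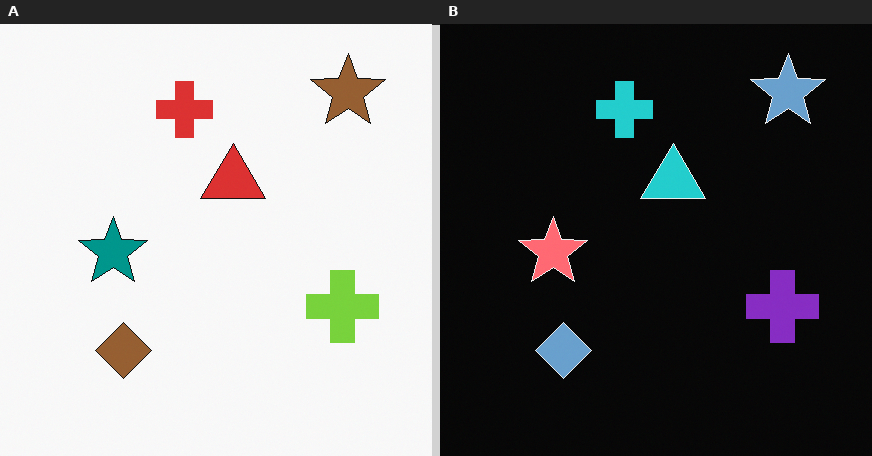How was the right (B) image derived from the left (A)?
This is the original image color-inverted (negative).

The light background has become dark and every shape's color is its complement — a photographic negative.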